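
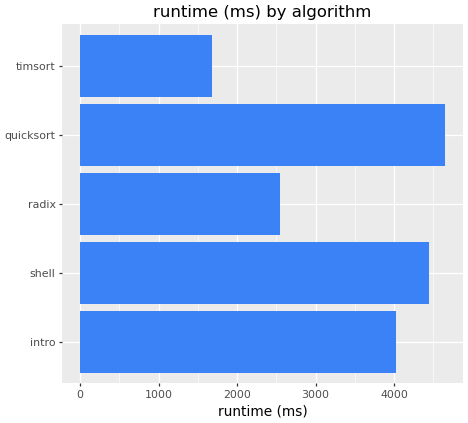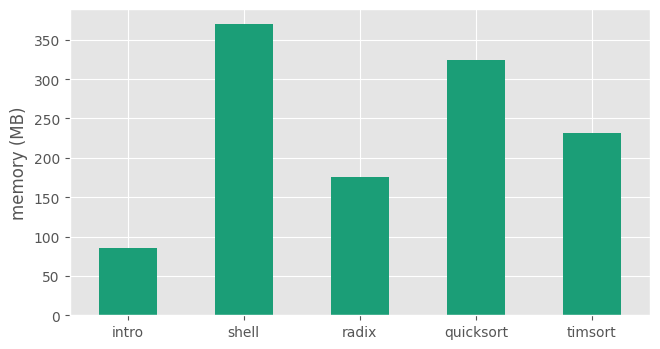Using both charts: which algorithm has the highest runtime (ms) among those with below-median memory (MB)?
intro

Chart 2 median memory (MB) ≈ 250; below-median algorithms: intro, radix. Among those, intro has the highest runtime (ms) (≈ 4000).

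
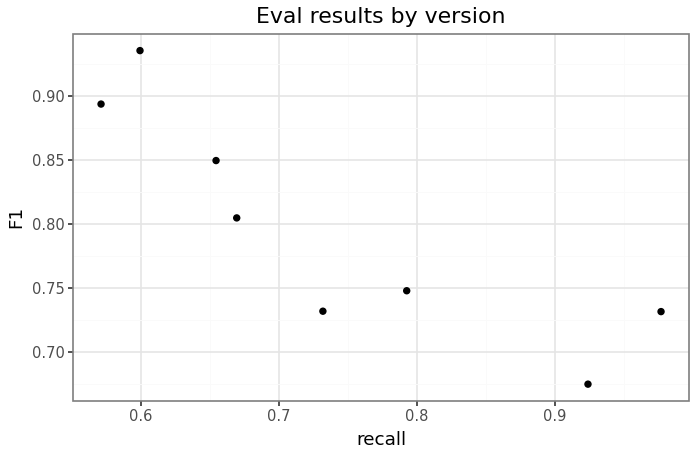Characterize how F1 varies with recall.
Points are negatively correlated; strong (|r| ≈ 0.9).

negative, strong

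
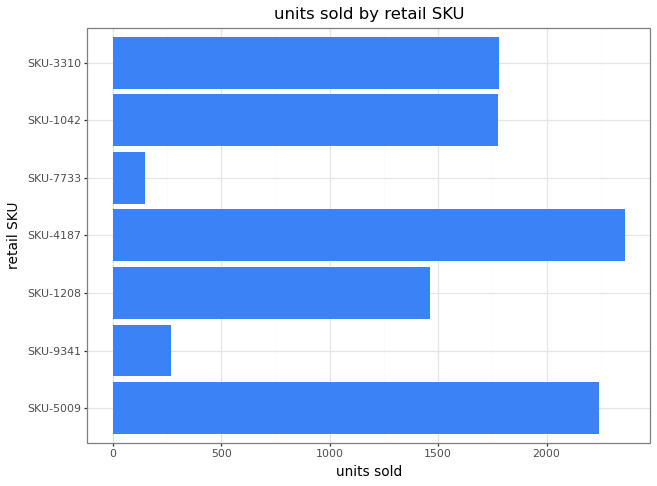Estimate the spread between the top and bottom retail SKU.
Max SKU-4187 ≈ 2400, min SKU-7733 ≈ 200; range ≈ 2200.

≈ 2200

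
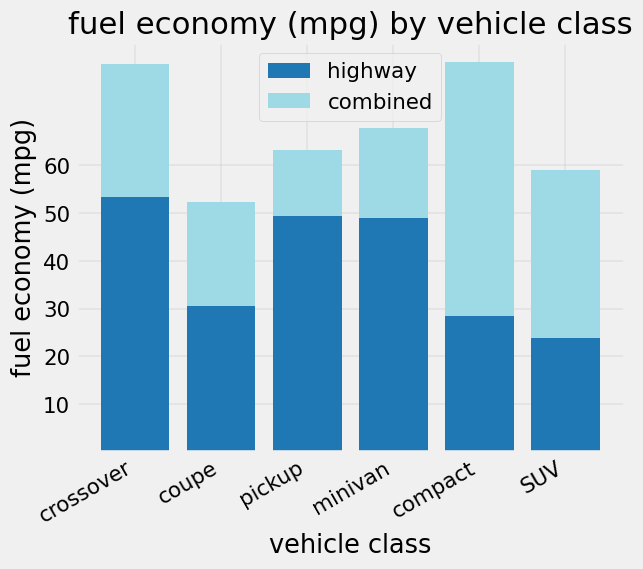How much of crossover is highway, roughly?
highway top ≈ 50, bottom ≈ 0; segment ≈ 50.

≈ 50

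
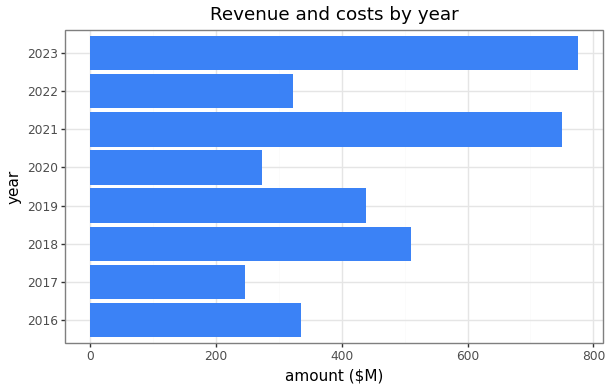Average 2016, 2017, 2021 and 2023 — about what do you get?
≈ 500

(300 + 200 + 700 + 800) / 4 ≈ 500.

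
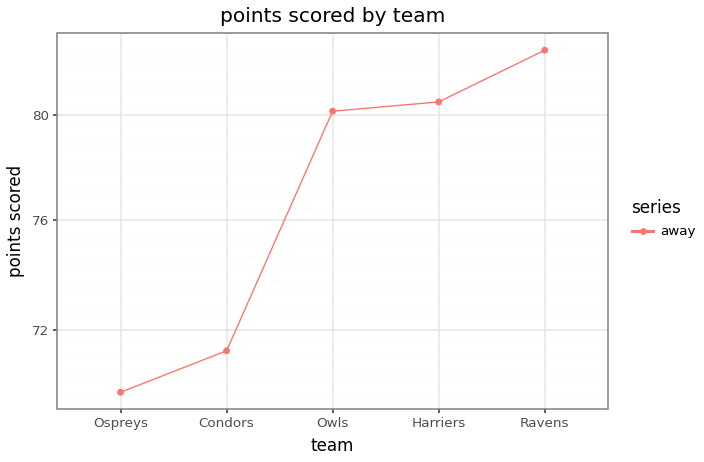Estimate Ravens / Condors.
Ravens ≈ 82, Condors ≈ 72; 82/72 ≈ 1.14.

≈ 1.14×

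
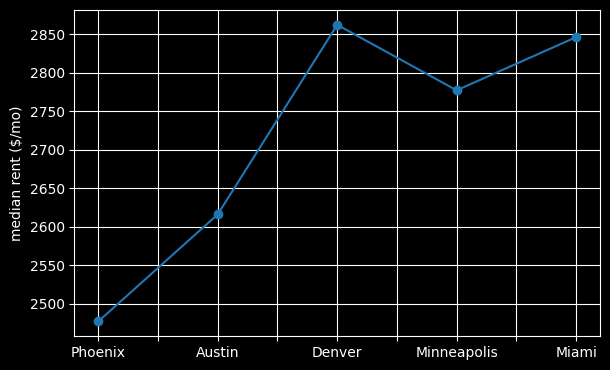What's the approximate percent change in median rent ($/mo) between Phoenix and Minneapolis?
≈ +12%

Phoenix ≈ 2500, Minneapolis ≈ 2800; (2800 − 2500) / 2500 ≈ +12%.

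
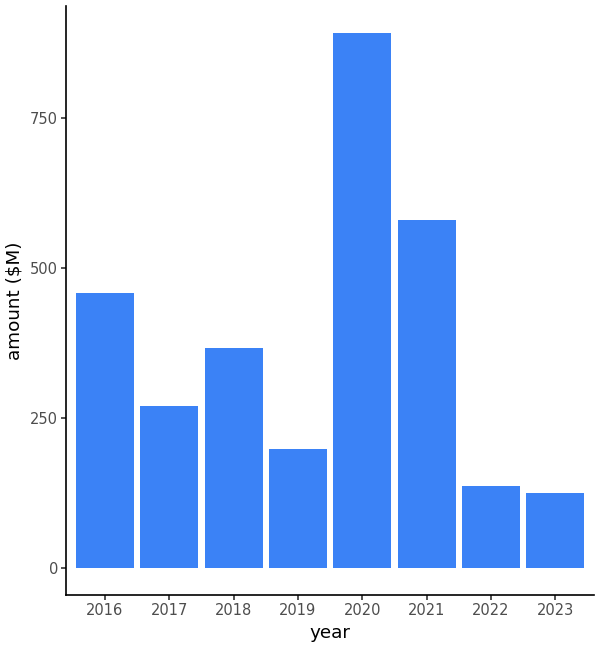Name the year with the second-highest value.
2021

Top 3: 2020 ≈ 900, 2021 ≈ 600, 2016 ≈ 500.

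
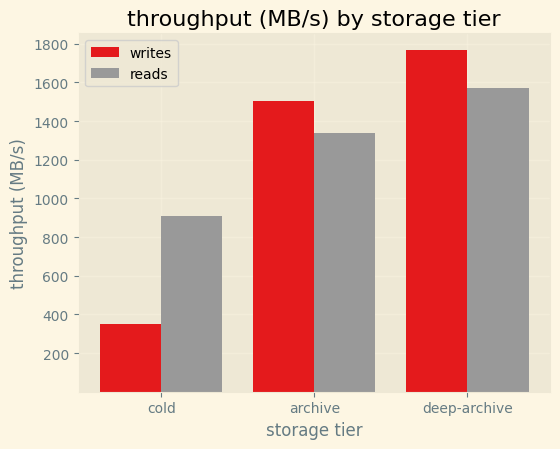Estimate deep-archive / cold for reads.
≈ 1.6×

deep-archive ≈ 1600, cold ≈ 1000; 1600/1000 ≈ 1.6.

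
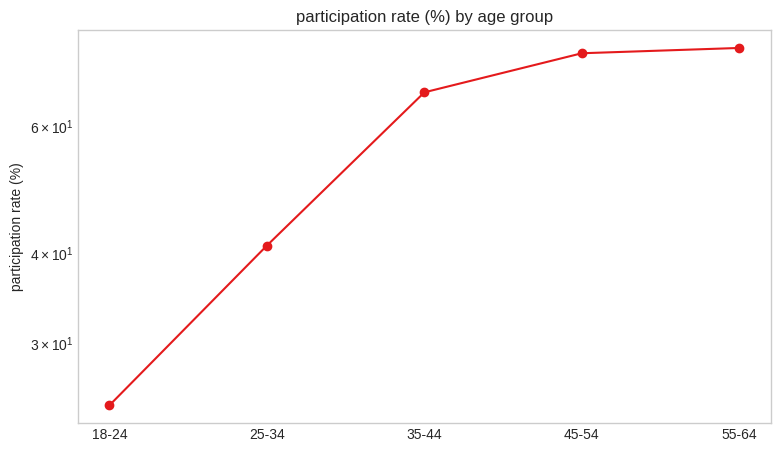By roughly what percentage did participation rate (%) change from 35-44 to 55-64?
≈ +15.4%

35-44 ≈ 65, 55-64 ≈ 75; (75 − 65) / 65 ≈ +15.4%.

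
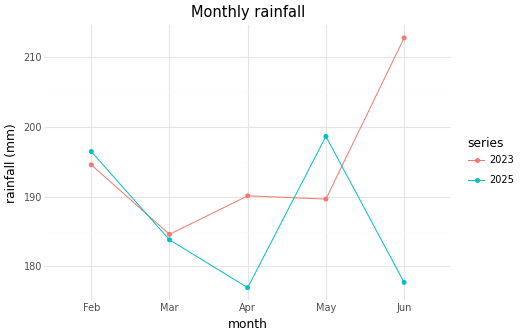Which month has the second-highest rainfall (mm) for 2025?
Feb

Top 3 for 2025: May ≈ 200, Feb ≈ 195, Mar ≈ 185.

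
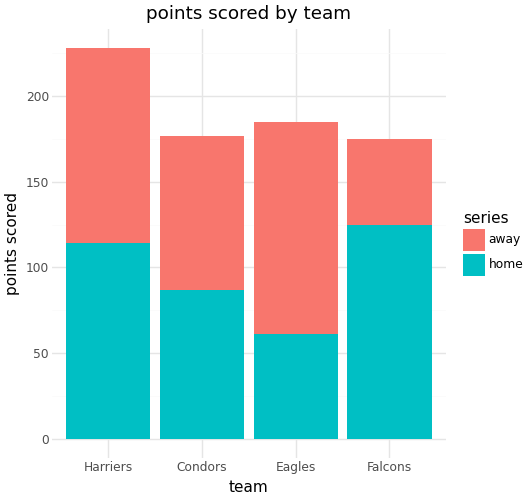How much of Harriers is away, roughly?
≈ 100

away top ≈ 220, bottom ≈ 120; segment ≈ 100.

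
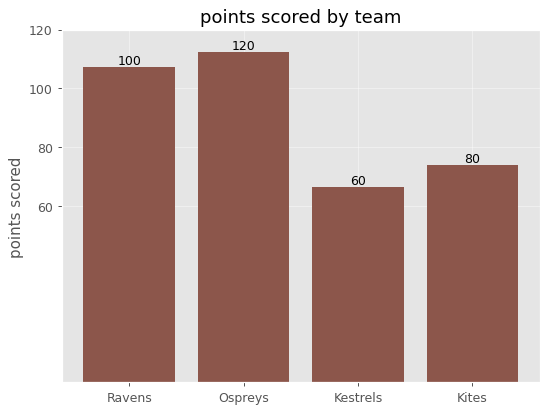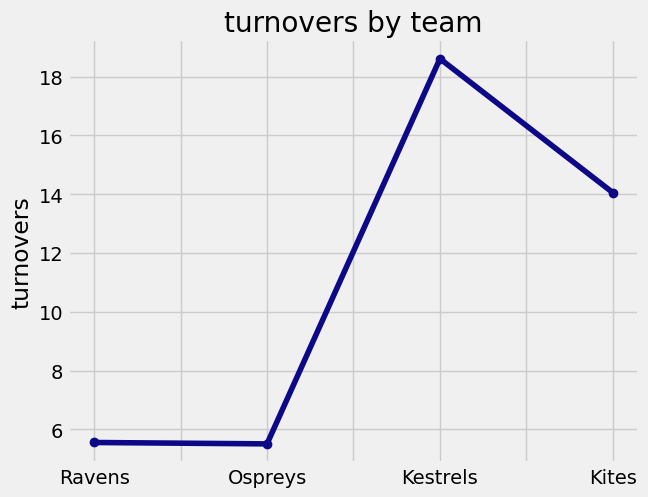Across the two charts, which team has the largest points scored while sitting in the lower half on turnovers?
Chart 2 median turnovers ≈ 10; below-median teams: Ravens, Ospreys. Among those, Ospreys has the highest points scored (≈ 120).

Ospreys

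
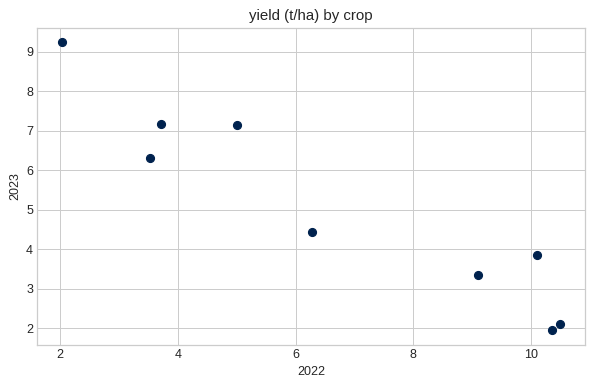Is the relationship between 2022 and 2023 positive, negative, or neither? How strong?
Points are negatively correlated; strong (|r| ≈ 0.9).

negative, strong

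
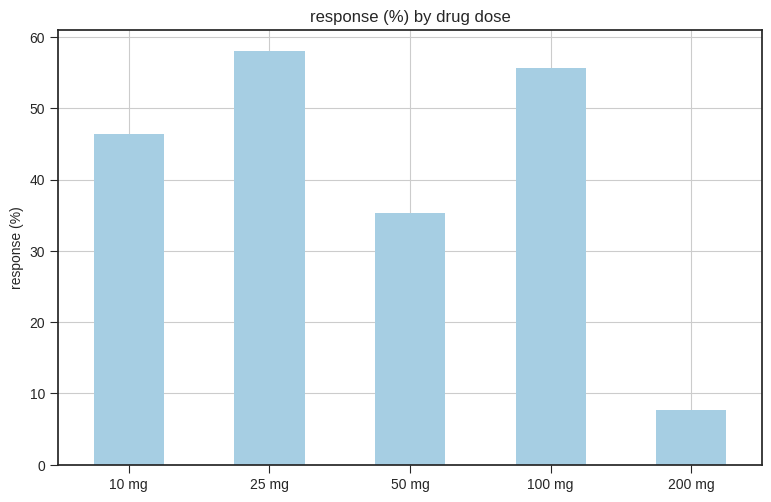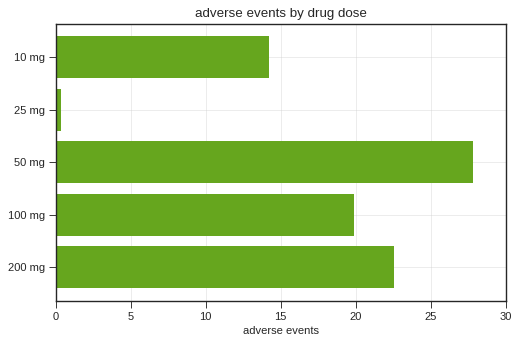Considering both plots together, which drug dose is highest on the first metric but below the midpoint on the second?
Chart 2 median adverse events ≈ 20; below-median drug doses: 10 mg, 25 mg. Among those, 25 mg has the highest response (%) (≈ 60).

25 mg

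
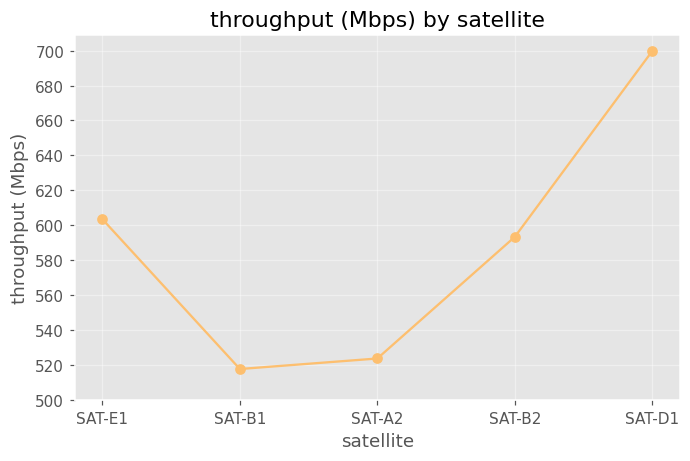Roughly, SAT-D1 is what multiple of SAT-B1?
≈ 1.35×

SAT-D1 ≈ 700, SAT-B1 ≈ 520; 700/520 ≈ 1.35.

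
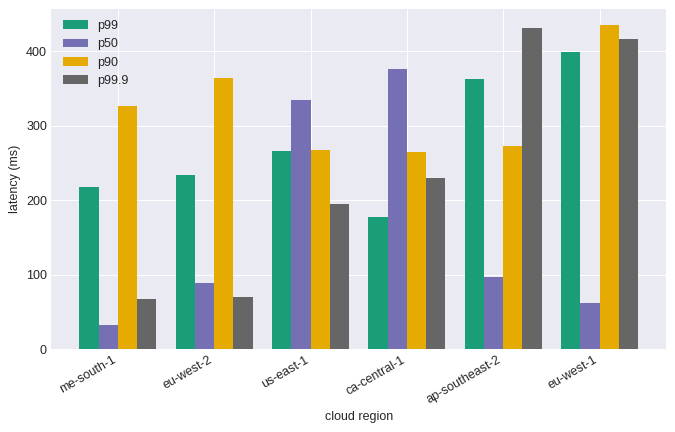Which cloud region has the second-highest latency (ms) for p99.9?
Top 3 for p99.9: ap-southeast-2 ≈ 450, eu-west-1 ≈ 400, ca-central-1 ≈ 250.

eu-west-1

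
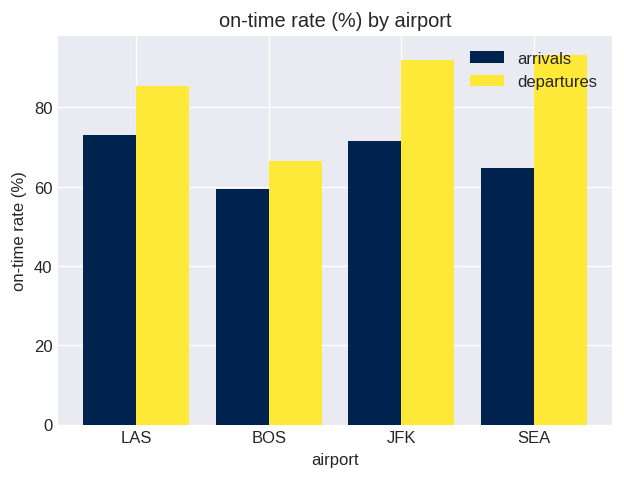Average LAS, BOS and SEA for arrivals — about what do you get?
(70 + 60 + 60) / 3 ≈ 63.

≈ 63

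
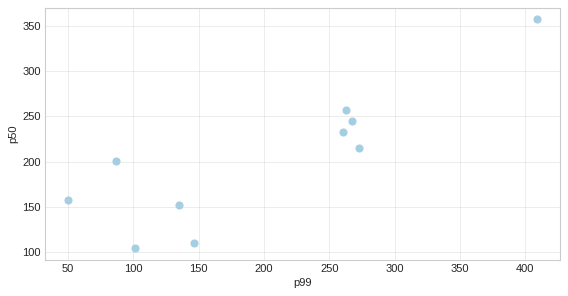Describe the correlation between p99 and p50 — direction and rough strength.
positive, strong

Points are positively correlated; strong (|r| ≈ 0.9).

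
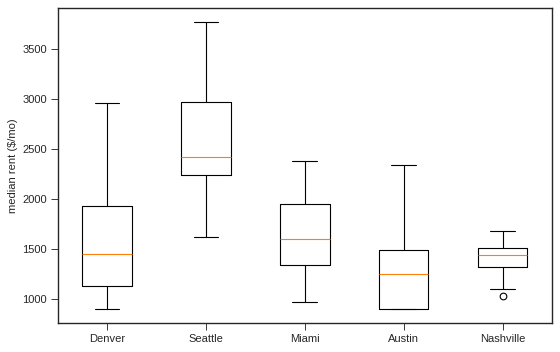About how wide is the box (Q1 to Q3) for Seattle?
Q3 ≈ 3000, Q1 ≈ 2200; IQR ≈ 800.

≈ 800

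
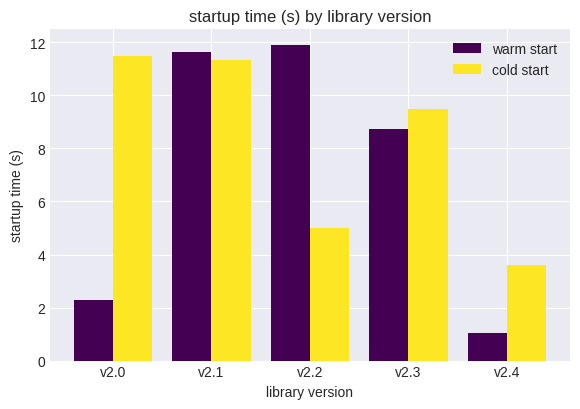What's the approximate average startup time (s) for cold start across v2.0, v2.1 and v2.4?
(11 + 11 + 4) / 3 ≈ 9.

≈ 9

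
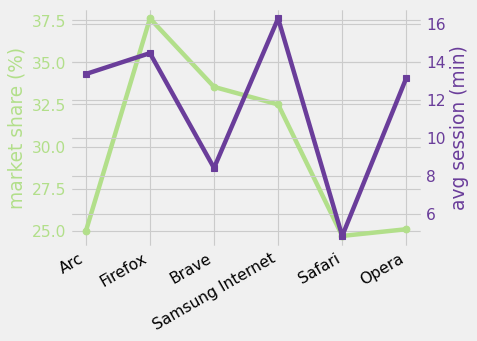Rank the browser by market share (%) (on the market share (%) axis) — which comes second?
Brave

Top 3 (on the market share (%) axis): Firefox ≈ 38, Brave ≈ 34, Samsung Internet ≈ 32.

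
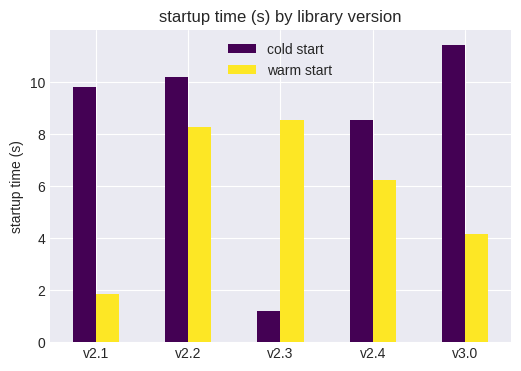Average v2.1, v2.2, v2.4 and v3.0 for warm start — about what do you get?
(2 + 8 + 6 + 4) / 4 ≈ 5.

≈ 5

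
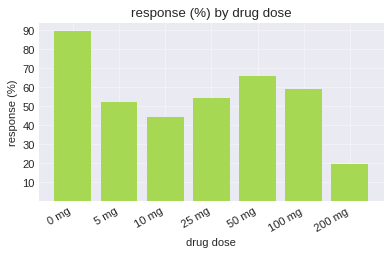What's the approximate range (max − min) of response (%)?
≈ 70

Max 0 mg ≈ 90, min 200 mg ≈ 20; range ≈ 70.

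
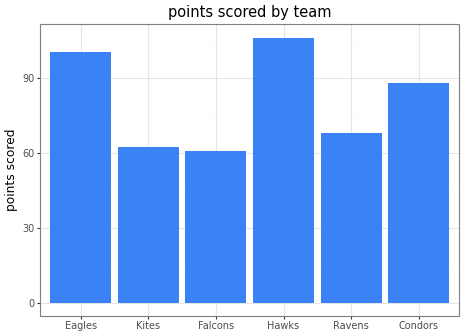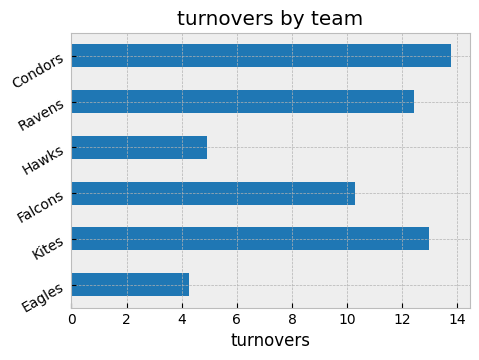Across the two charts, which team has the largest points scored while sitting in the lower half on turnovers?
Chart 2 median turnovers ≈ 12; below-median teams: Eagles, Falcons, Hawks. Among those, Hawks has the highest points scored (≈ 110).

Hawks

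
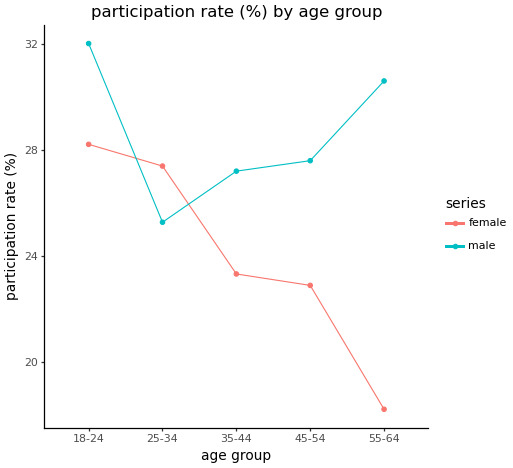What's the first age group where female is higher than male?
25-34

18-24: female ≈ 28 vs male ≈ 32 (not yet); 25-34: female ≈ 28 vs male ≈ 26 (first crossover).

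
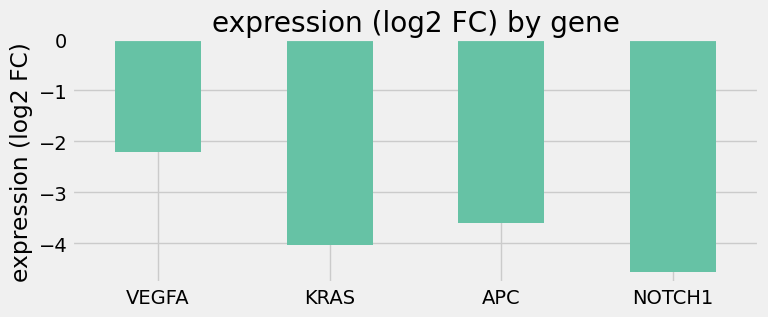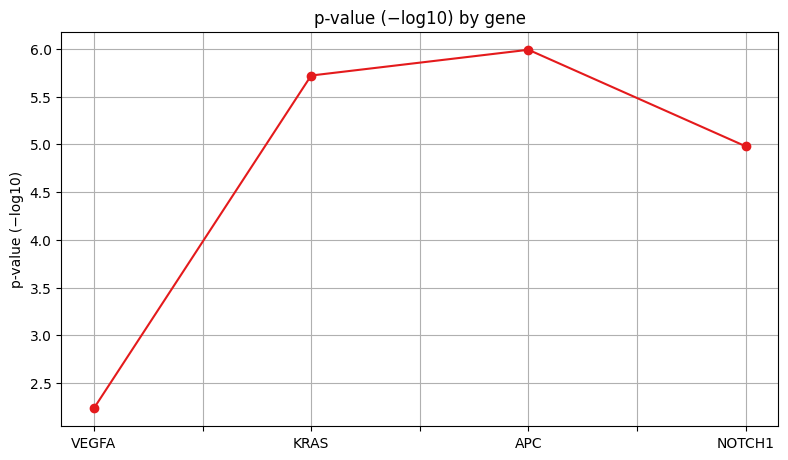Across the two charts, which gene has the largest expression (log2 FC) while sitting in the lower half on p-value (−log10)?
VEGFA

Chart 2 median p-value (−log10) ≈ 5; below-median genes: VEGFA, NOTCH1. Among those, VEGFA has the highest expression (log2 FC) (≈ -2).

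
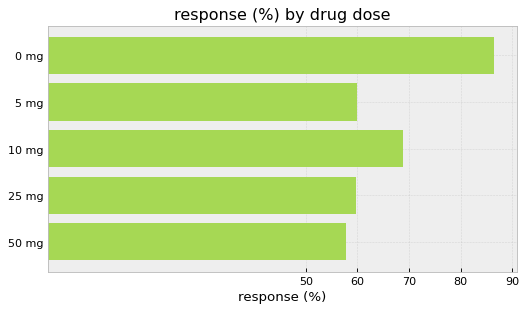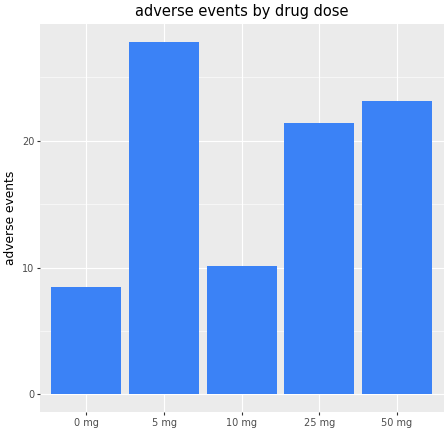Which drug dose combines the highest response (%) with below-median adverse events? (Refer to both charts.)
Chart 2 median adverse events ≈ 20; below-median drug doses: 0 mg, 10 mg. Among those, 0 mg has the highest response (%) (≈ 90).

0 mg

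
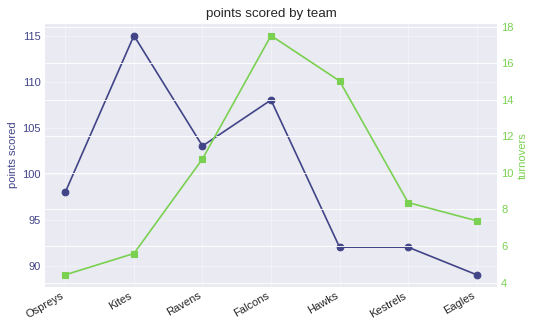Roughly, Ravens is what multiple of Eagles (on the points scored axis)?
Ravens ≈ 105, Eagles ≈ 90; 105/90 ≈ 1.17.

≈ 1.17×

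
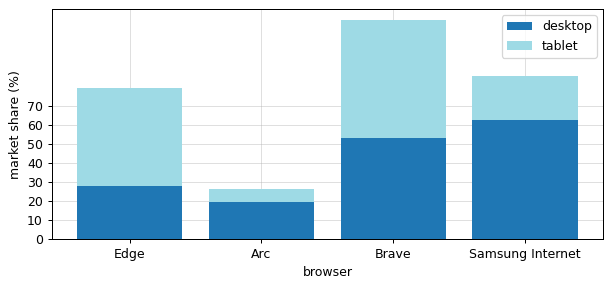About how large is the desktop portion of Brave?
desktop top ≈ 50, bottom ≈ 0; segment ≈ 50.

≈ 50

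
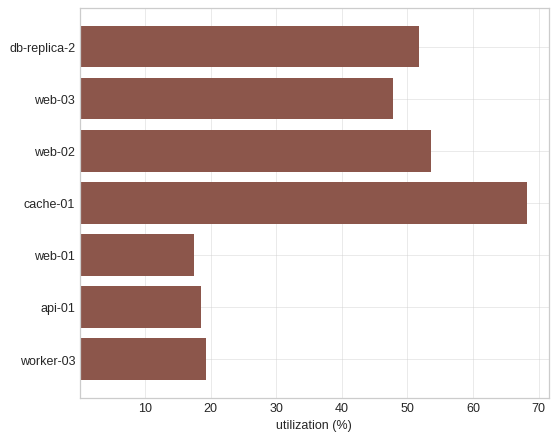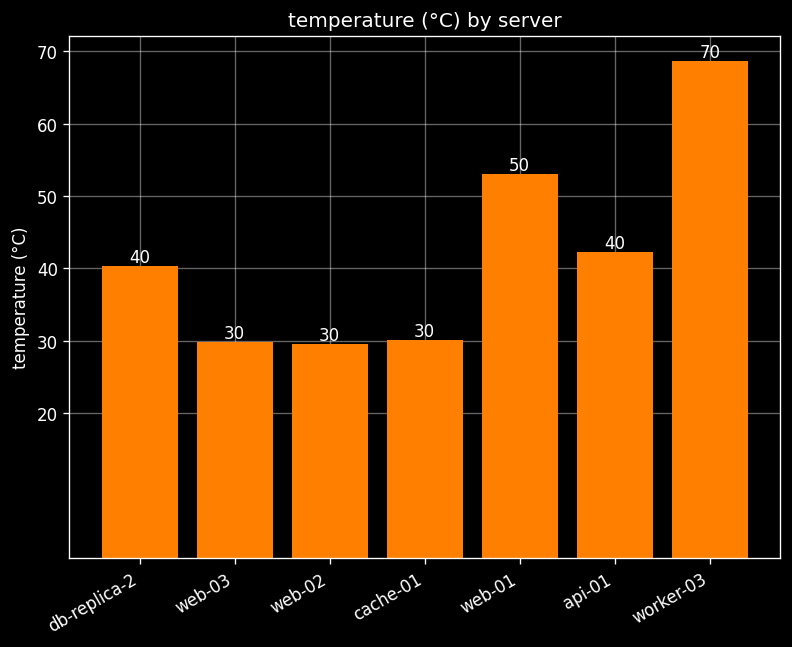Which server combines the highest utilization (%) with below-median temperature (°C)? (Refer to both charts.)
Chart 2 median temperature (°C) ≈ 40; below-median servers: web-03, web-02, cache-01. Among those, cache-01 has the highest utilization (%) (≈ 70).

cache-01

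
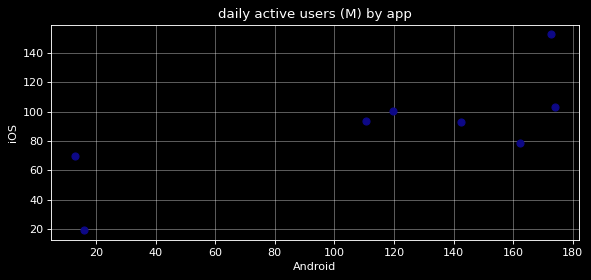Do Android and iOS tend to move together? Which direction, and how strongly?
Points are positively correlated; strong (|r| ≈ 0.8).

positive, strong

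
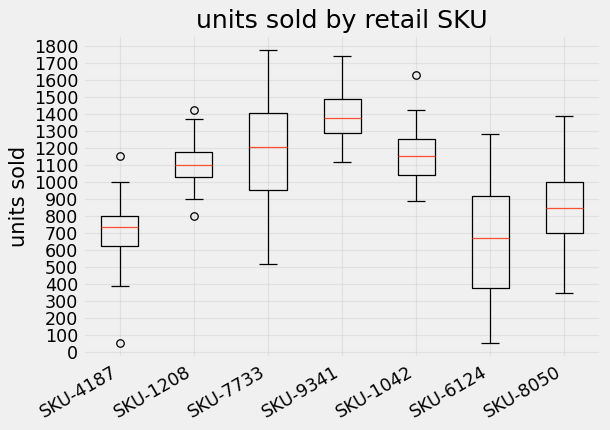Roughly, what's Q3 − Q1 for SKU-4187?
Q3 ≈ 800, Q1 ≈ 600; IQR ≈ 200.

≈ 200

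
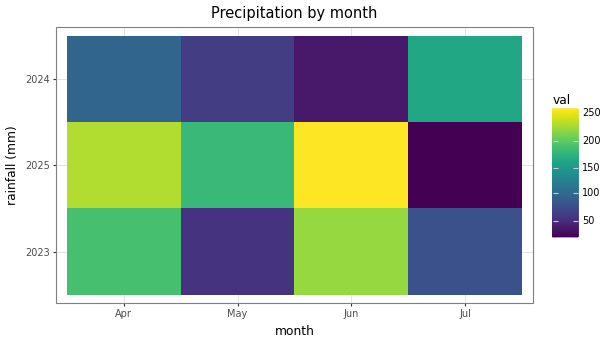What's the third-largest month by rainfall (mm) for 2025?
Top 4 for 2025: Jun ≈ 260, Apr ≈ 240, May ≈ 180, Jul ≈ 20.

May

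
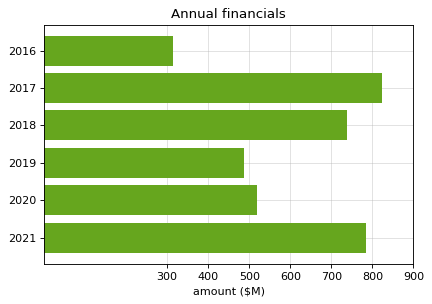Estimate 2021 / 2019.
≈ 1.6×

2021 ≈ 800, 2019 ≈ 500; 800/500 ≈ 1.6.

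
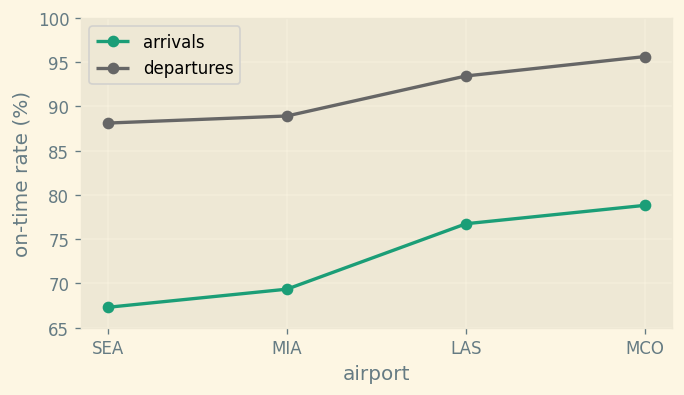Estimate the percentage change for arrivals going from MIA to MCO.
≈ +14.3%

MIA ≈ 70, MCO ≈ 80; (80 − 70) / 70 ≈ +14.3%.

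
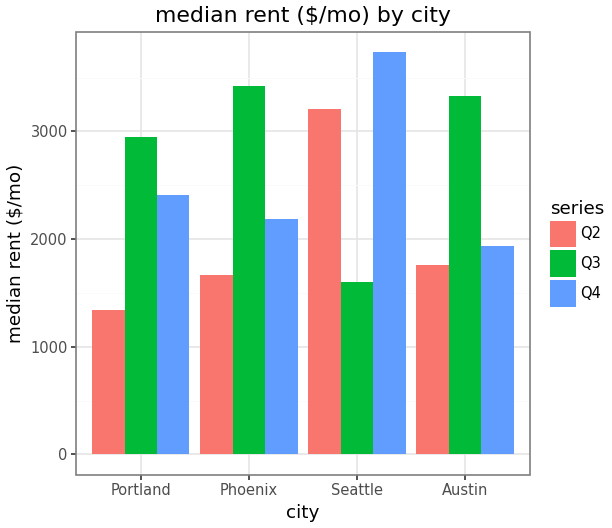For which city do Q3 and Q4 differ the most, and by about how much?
Seattle: Q3 ≈ 1500, Q4 ≈ 3500 → gap ≈ 2000. Next-largest (Austin) is only ≈ 1500.

Seattle, ≈ 2000 $/mo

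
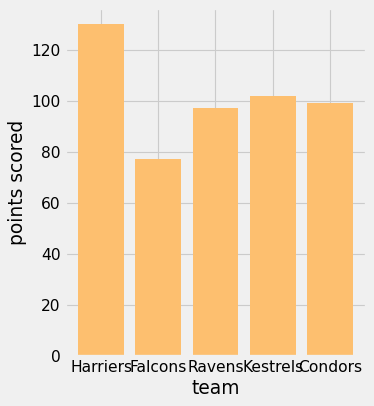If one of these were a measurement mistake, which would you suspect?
Harriers

Harriers ≈ 120; the rest sit between ≈ 80 and ≈ 100.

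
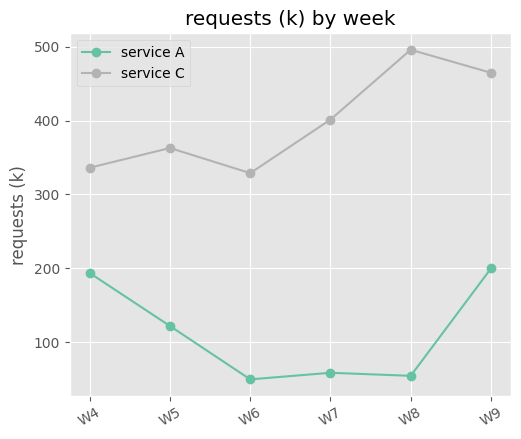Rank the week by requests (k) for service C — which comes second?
Top 3 for service C: W8 ≈ 500, W9 ≈ 450, W7 ≈ 400.

W9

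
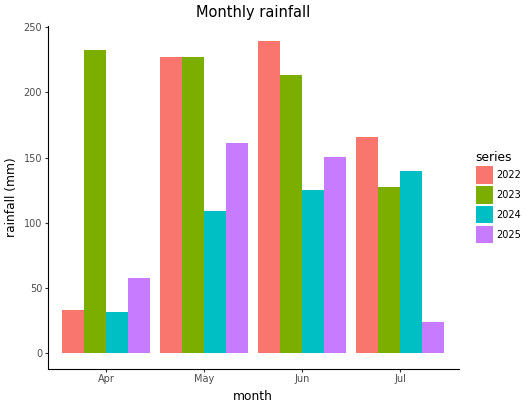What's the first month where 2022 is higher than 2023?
May: 2022 ≈ 220 vs 2023 ≈ 220 (not yet); Jun: 2022 ≈ 240 vs 2023 ≈ 220 (first crossover).

Jun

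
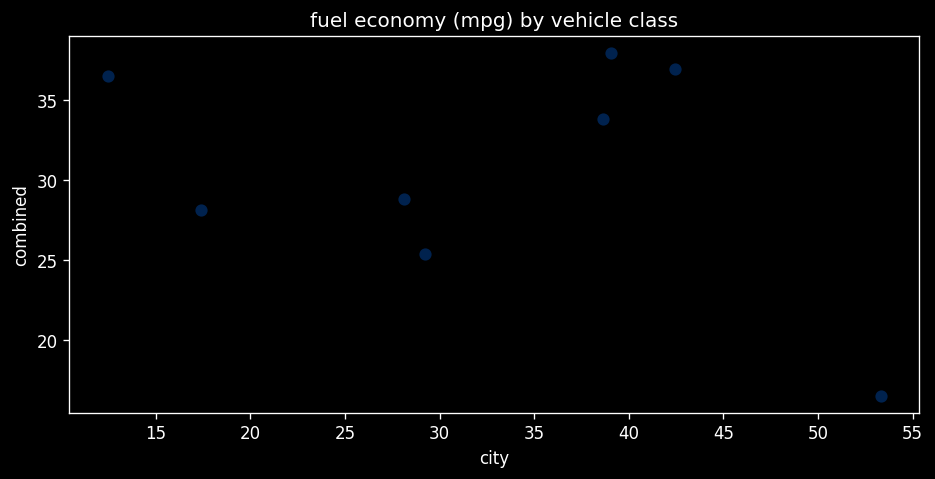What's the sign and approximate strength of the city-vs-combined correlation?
negative, weak

Points are negatively correlated; weak (|r| ≈ 0.3).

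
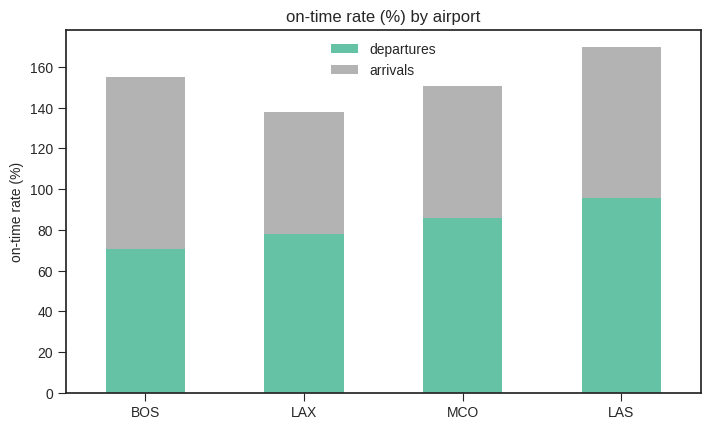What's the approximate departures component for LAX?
≈ 80

departures top ≈ 80, bottom ≈ 0; segment ≈ 80.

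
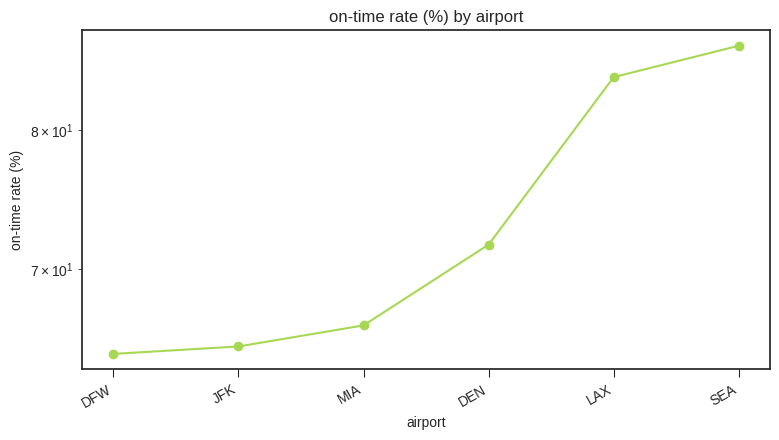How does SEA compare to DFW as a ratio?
≈ 1.34×

SEA ≈ 86, DFW ≈ 64; 86/64 ≈ 1.34.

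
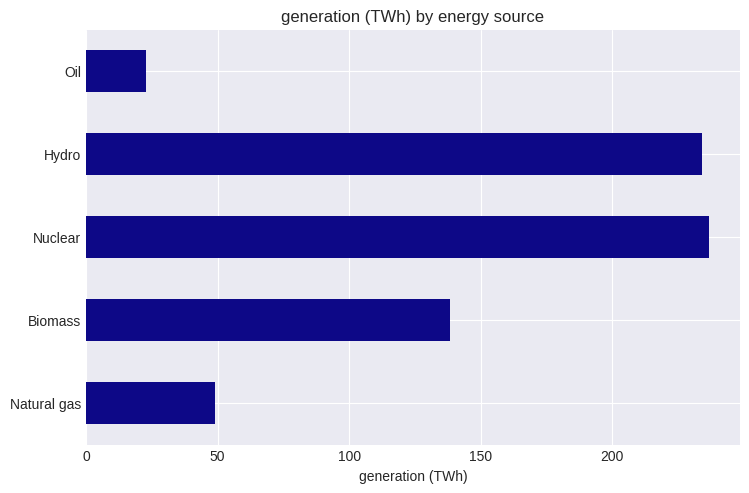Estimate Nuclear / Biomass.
Nuclear ≈ 240, Biomass ≈ 140; 240/140 ≈ 1.71.

≈ 1.71×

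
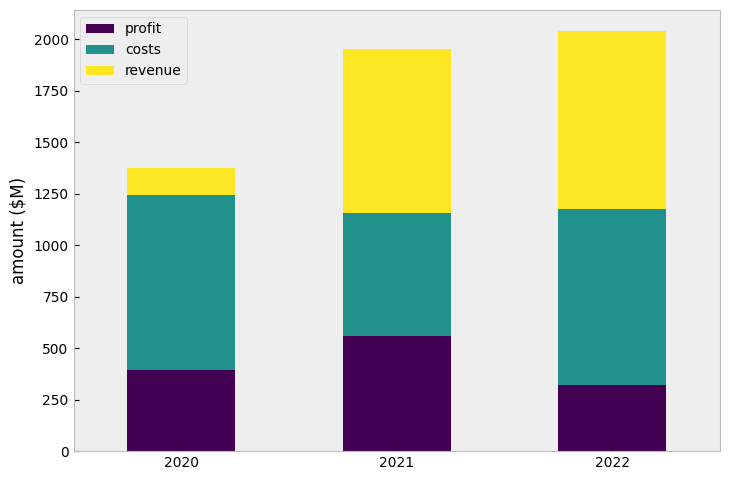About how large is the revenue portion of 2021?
≈ 800

revenue top ≈ 2000, bottom ≈ 1200; segment ≈ 800.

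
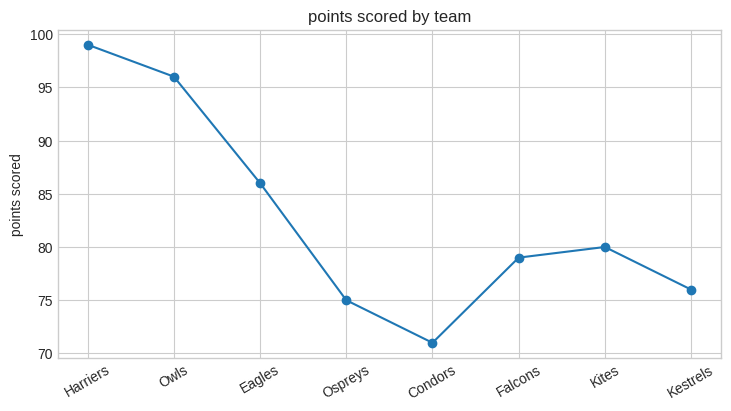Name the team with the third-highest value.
Top 4: Harriers ≈ 100, Owls ≈ 95, Eagles ≈ 85, Kites ≈ 80.

Eagles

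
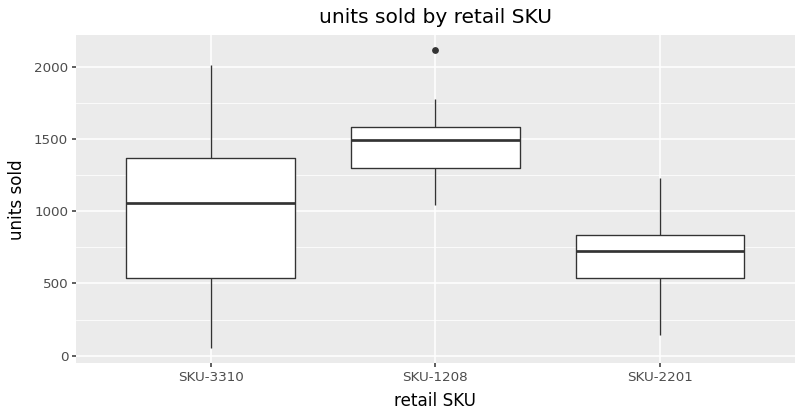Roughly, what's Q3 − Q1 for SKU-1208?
Q3 ≈ 1600, Q1 ≈ 1300; IQR ≈ 300.

≈ 300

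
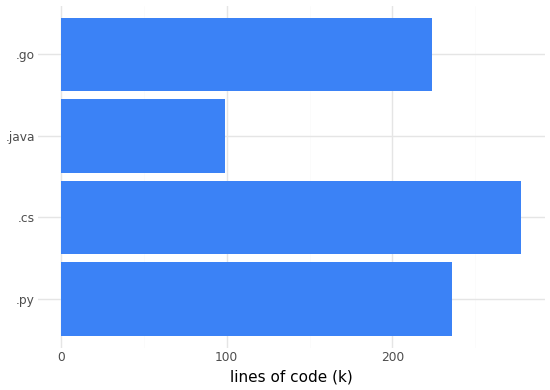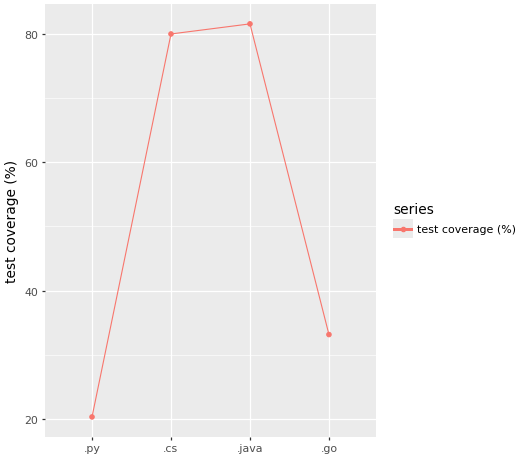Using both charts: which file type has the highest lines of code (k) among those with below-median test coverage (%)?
.py

Chart 2 median test coverage (%) ≈ 60; below-median file types: .py, .go. Among those, .py has the highest lines of code (k) (≈ 250).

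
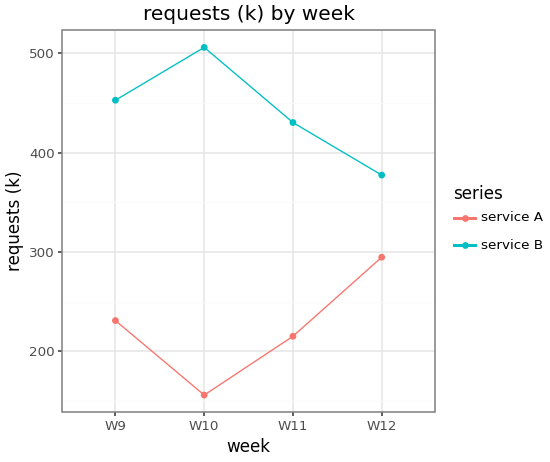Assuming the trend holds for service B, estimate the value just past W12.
≈ 350

Last three: 500, 450, 400 → slope ≈ -50/step → next ≈ 350.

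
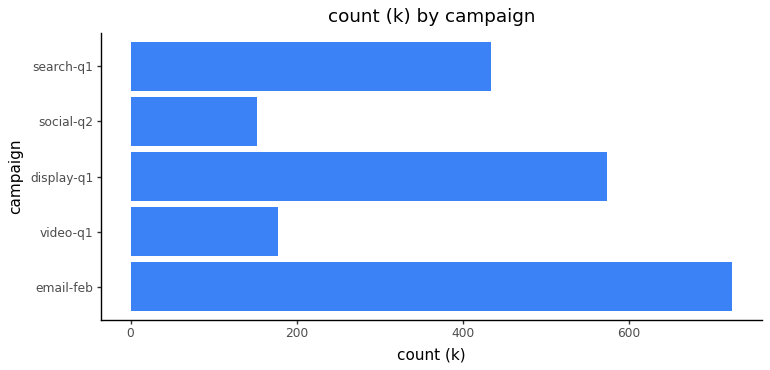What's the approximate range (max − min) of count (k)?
≈ 500

Max email-feb ≈ 700, min social-q2 ≈ 200; range ≈ 500.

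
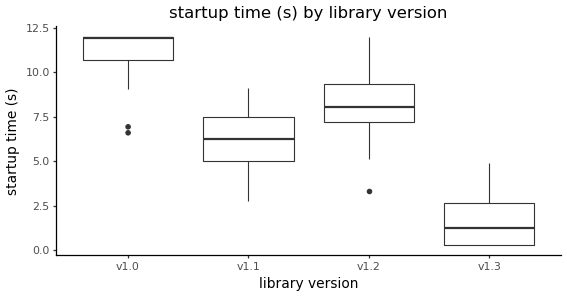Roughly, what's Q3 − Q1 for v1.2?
Q3 ≈ 9, Q1 ≈ 7; IQR ≈ 2.

≈ 2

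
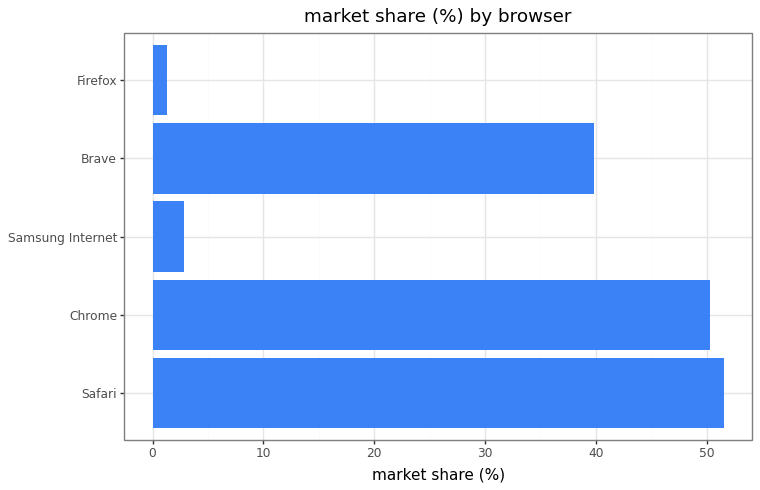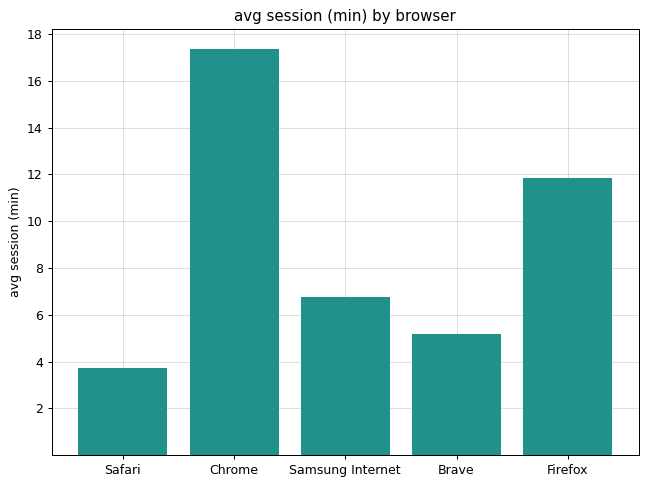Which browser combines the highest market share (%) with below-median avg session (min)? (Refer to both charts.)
Safari

Chart 2 median avg session (min) ≈ 6; below-median browsers: Safari, Brave. Among those, Safari has the highest market share (%) (≈ 50).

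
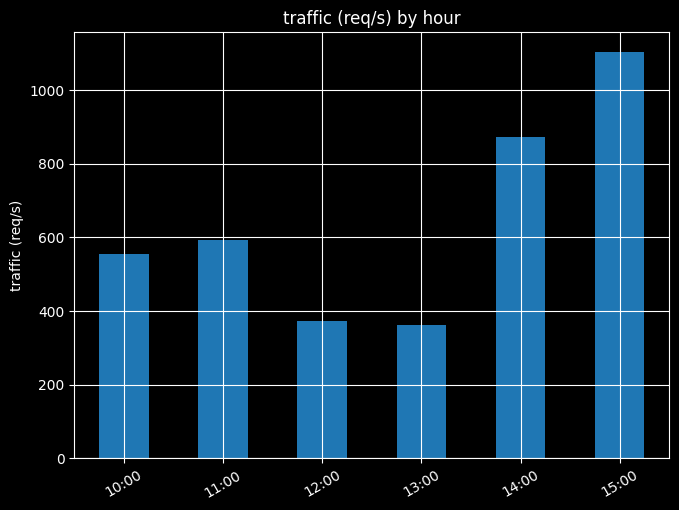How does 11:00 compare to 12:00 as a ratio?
≈ 1.5×

11:00 ≈ 600, 12:00 ≈ 400; 600/400 ≈ 1.5.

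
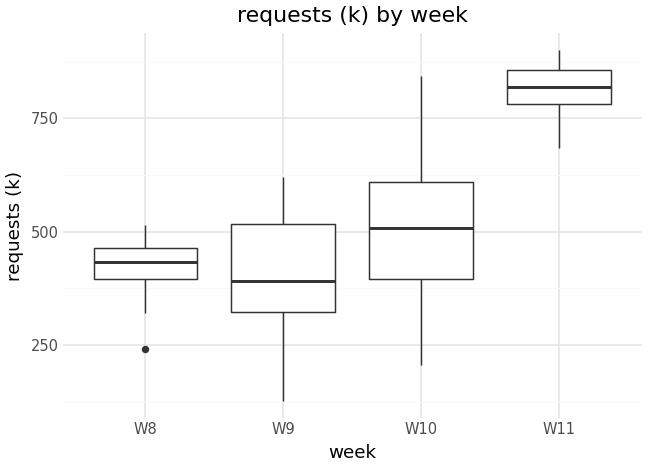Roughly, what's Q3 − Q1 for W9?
≈ 200

Q3 ≈ 500, Q1 ≈ 300; IQR ≈ 200.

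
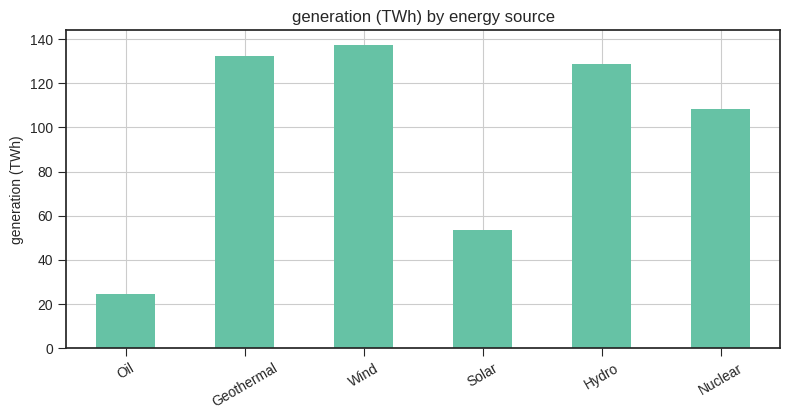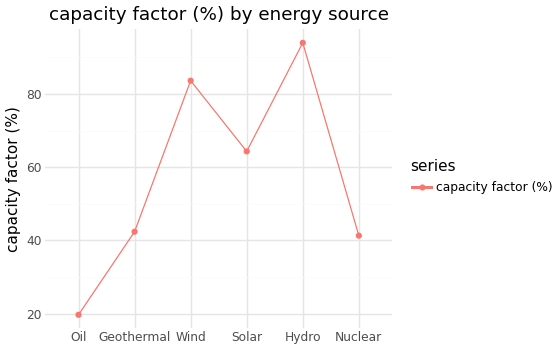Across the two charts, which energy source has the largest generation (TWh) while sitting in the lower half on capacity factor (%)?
Geothermal

Chart 2 median capacity factor (%) ≈ 50; below-median energy sources: Oil, Geothermal, Nuclear. Among those, Geothermal has the highest generation (TWh) (≈ 140).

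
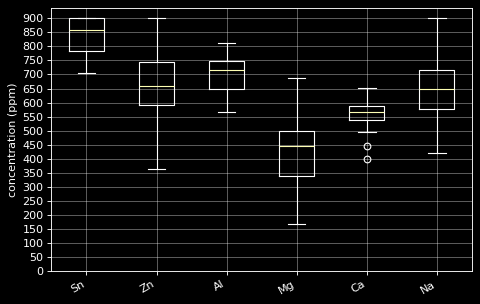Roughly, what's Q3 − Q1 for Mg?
Q3 ≈ 500, Q1 ≈ 350; IQR ≈ 150.

≈ 150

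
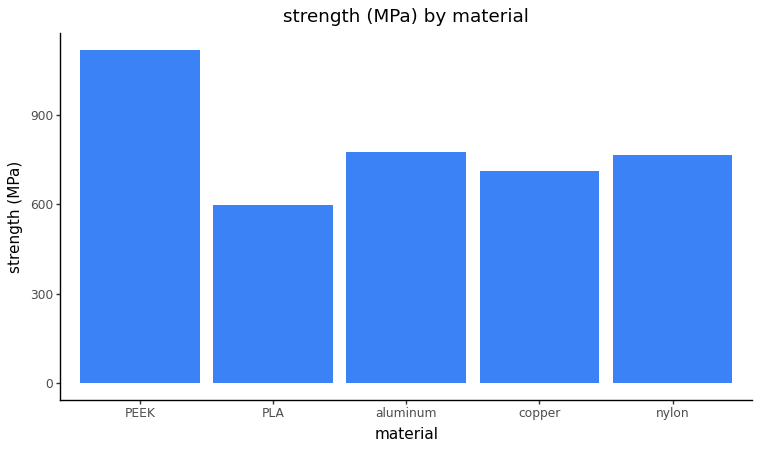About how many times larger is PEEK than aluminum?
PEEK ≈ 1100, aluminum ≈ 800; 1100/800 ≈ 1.38.

≈ 1.38×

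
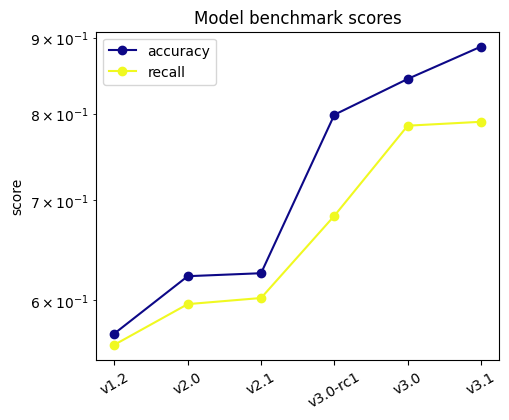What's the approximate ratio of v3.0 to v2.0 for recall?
≈ 1.33×

v3.0 ≈ 0.80, v2.0 ≈ 0.60; 0.80/0.60 ≈ 1.33.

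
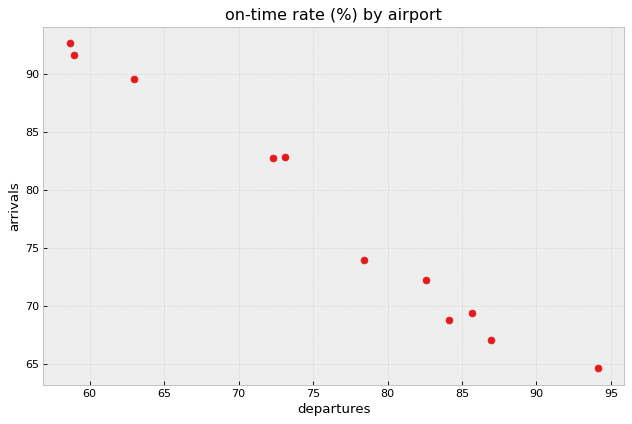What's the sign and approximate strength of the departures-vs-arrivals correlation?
negative, strong

Points are negatively correlated; strong (|r| ≈ 1.0).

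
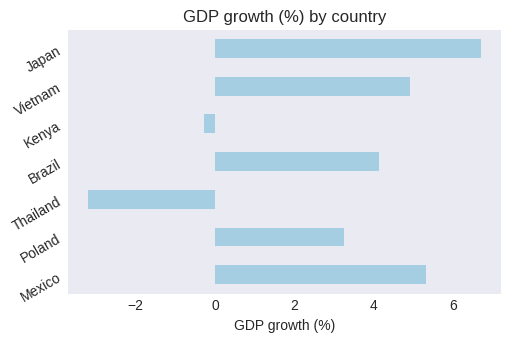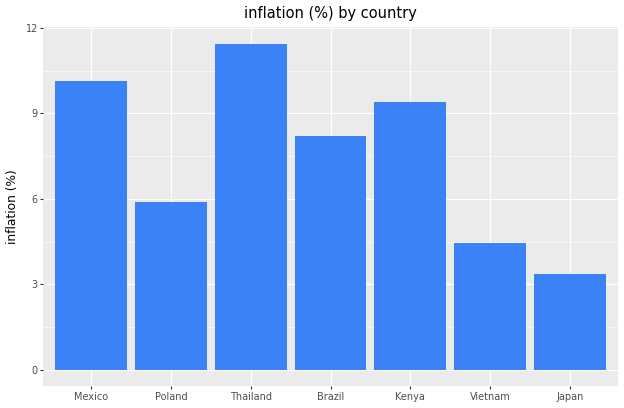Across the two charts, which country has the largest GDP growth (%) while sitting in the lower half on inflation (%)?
Chart 2 median inflation (%) ≈ 8; below-median countries: Poland, Vietnam, Japan. Among those, Japan has the highest GDP growth (%) (≈ 7).

Japan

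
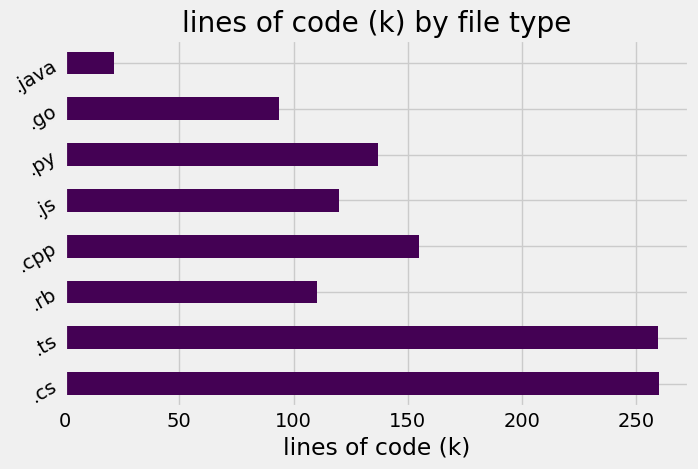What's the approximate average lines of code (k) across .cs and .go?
(250 + 100) / 2 ≈ 175.

≈ 175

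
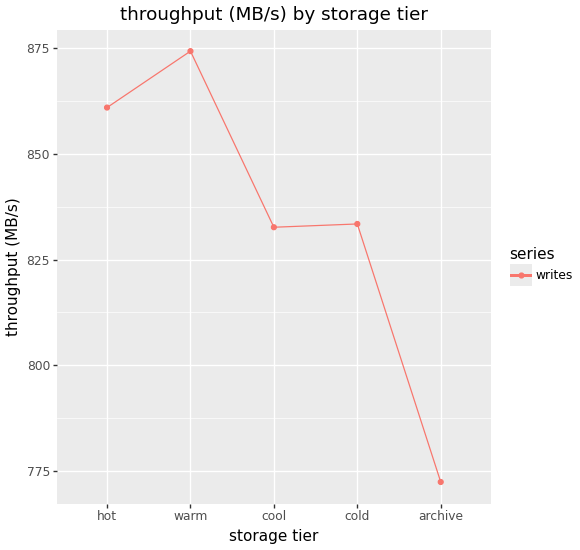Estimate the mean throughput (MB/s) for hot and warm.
(860 + 870) / 2 ≈ 865.

≈ 865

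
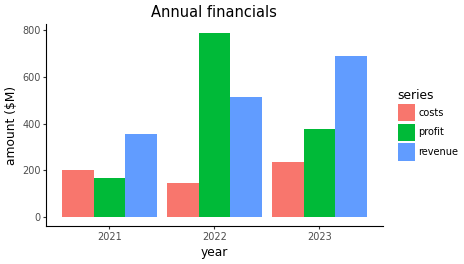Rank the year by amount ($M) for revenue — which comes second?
Top 3 for revenue: 2023 ≈ 700, 2022 ≈ 500, 2021 ≈ 400.

2022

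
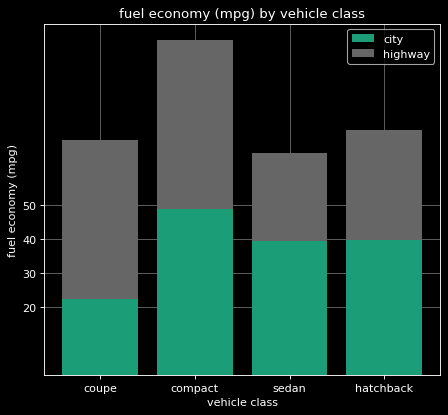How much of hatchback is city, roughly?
city top ≈ 40, bottom ≈ 0; segment ≈ 40.

≈ 40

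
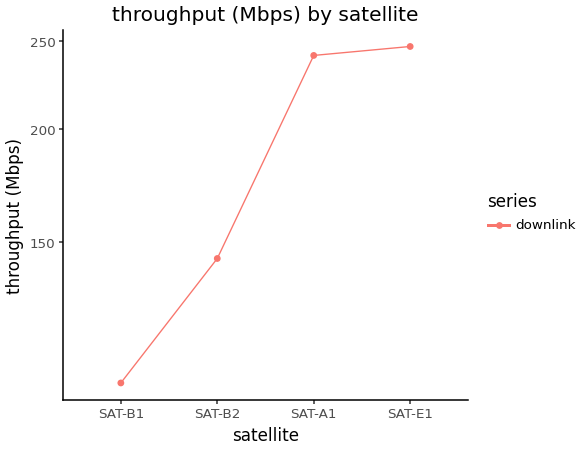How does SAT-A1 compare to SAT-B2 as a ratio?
≈ 1.71×

SAT-A1 ≈ 240, SAT-B2 ≈ 140; 240/140 ≈ 1.71.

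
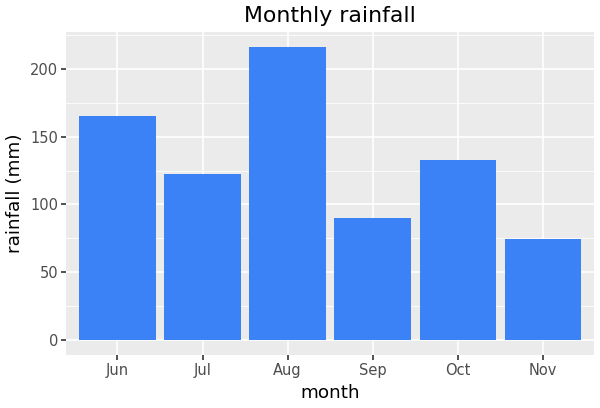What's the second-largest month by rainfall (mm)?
Top 3: Aug ≈ 220, Jun ≈ 160, Oct ≈ 140.

Jun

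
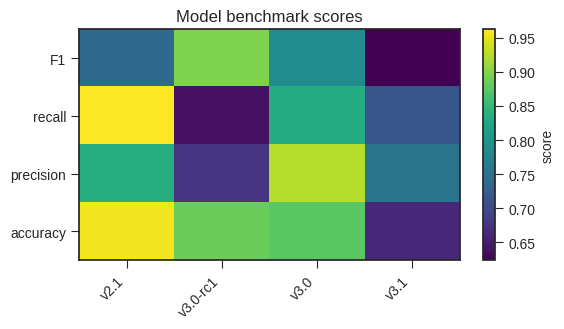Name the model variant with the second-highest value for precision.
Top 3 for precision: v3.0 ≈ 0.90, v2.1 ≈ 0.85, v3.1 ≈ 0.75.

v2.1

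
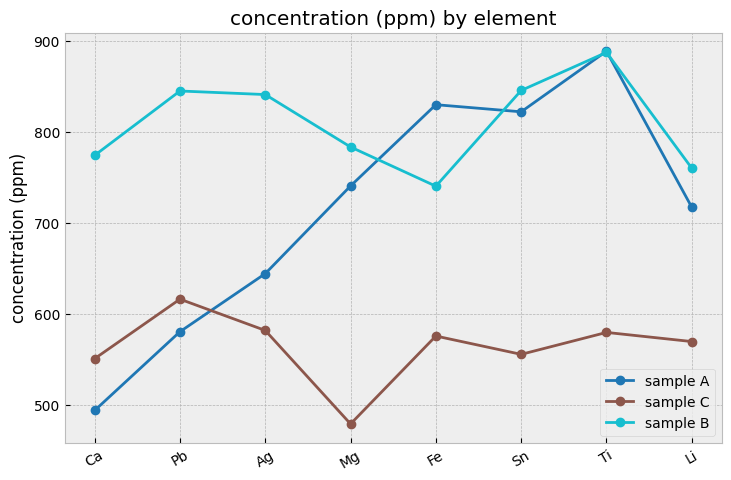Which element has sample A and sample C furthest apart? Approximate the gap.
Ti: sample A ≈ 900, sample C ≈ 600 → gap ≈ 300. Next-largest (Sn) is only ≈ 250.

Ti, ≈ 300 ppm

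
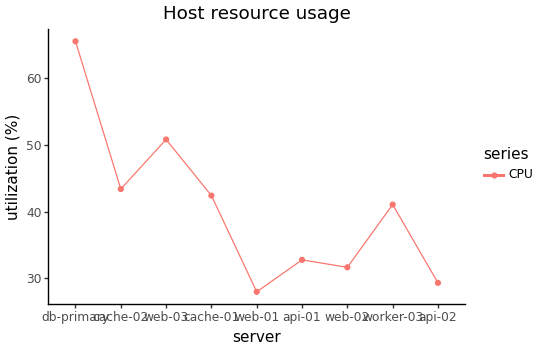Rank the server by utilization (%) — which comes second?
Top 3: db-primary ≈ 65, web-03 ≈ 50, cache-02 ≈ 45.

web-03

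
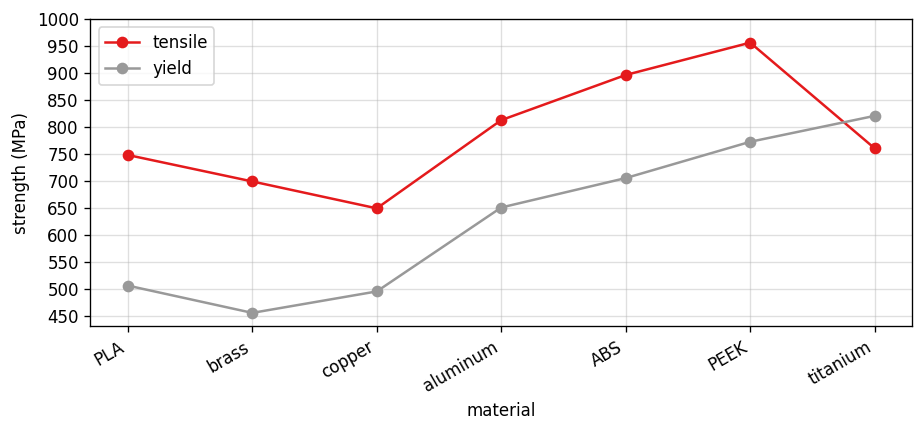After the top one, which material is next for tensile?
ABS

Top 3 for tensile: PEEK ≈ 950, ABS ≈ 900, aluminum ≈ 800.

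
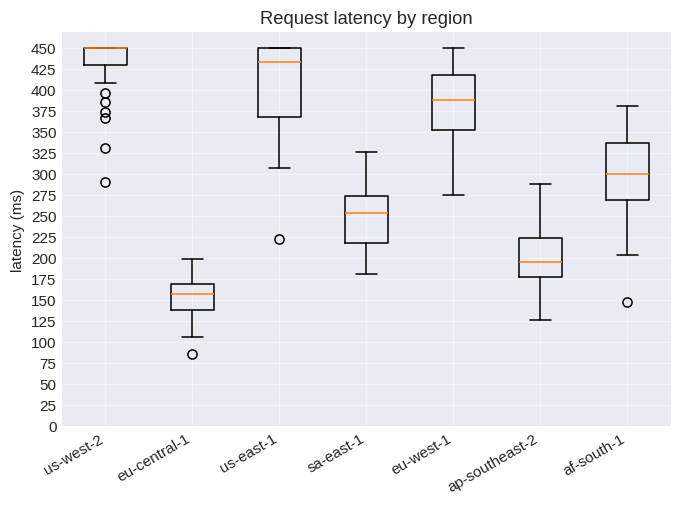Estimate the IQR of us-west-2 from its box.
Q3 ≈ 450, Q1 ≈ 425; IQR ≈ 25.

≈ 25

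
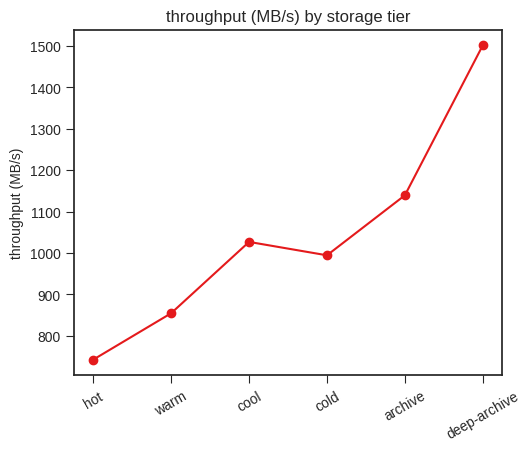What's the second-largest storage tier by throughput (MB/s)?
Top 3: deep-archive ≈ 1500, archive ≈ 1100, cool ≈ 1000.

archive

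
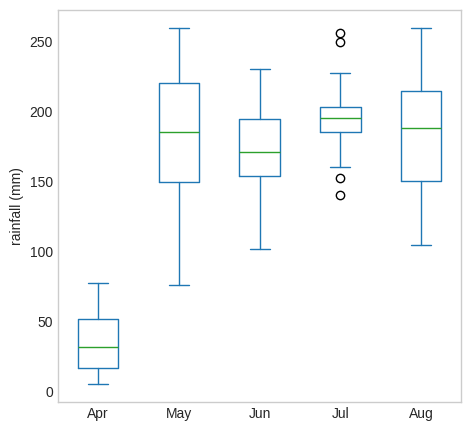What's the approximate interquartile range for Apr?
Q3 ≈ 60, Q1 ≈ 20; IQR ≈ 40.

≈ 40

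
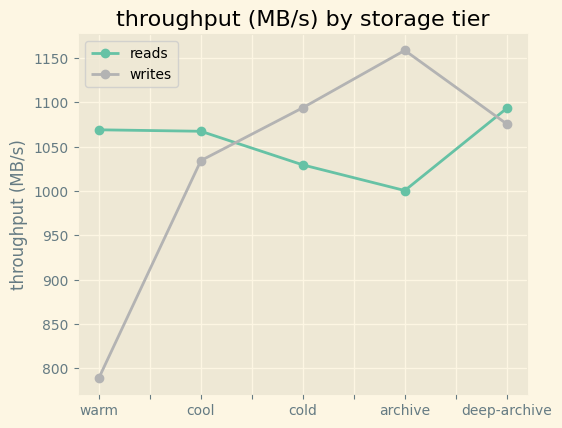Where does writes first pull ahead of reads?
cool: writes ≈ 1050 vs reads ≈ 1050 (not yet); cold: writes ≈ 1100 vs reads ≈ 1050 (first crossover).

cold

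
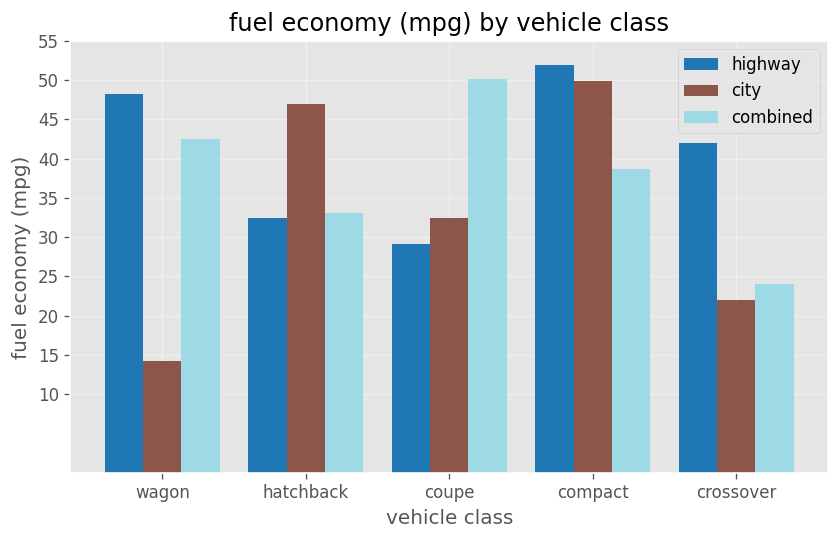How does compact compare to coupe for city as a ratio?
compact ≈ 50, coupe ≈ 30; 50/30 ≈ 1.67.

≈ 1.67×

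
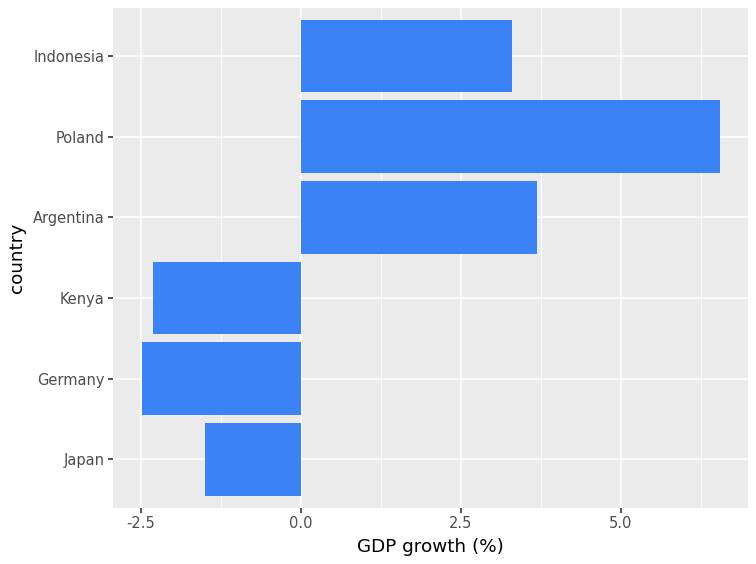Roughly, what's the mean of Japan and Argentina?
(-1 + 4) / 2 ≈ 2.

≈ 2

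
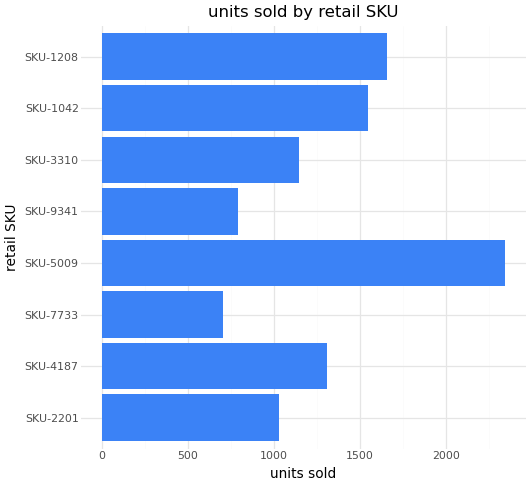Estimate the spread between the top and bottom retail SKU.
≈ 1600

Max SKU-5009 ≈ 2400, min SKU-7733 ≈ 800; range ≈ 1600.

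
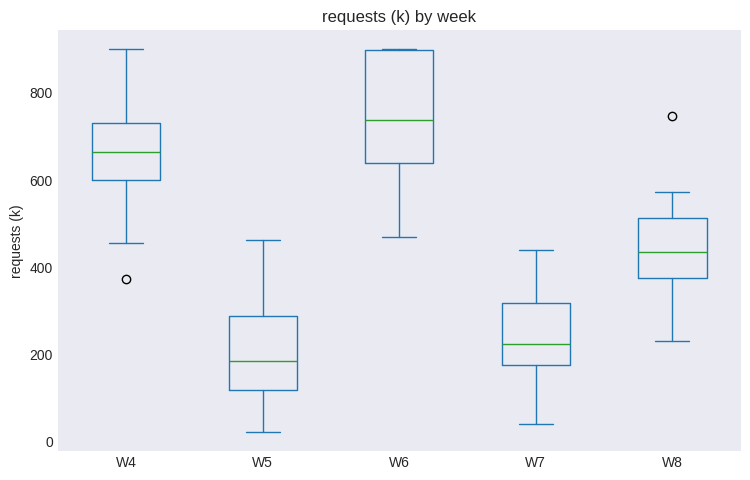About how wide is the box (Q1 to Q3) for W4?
≈ 150

Q3 ≈ 750, Q1 ≈ 600; IQR ≈ 150.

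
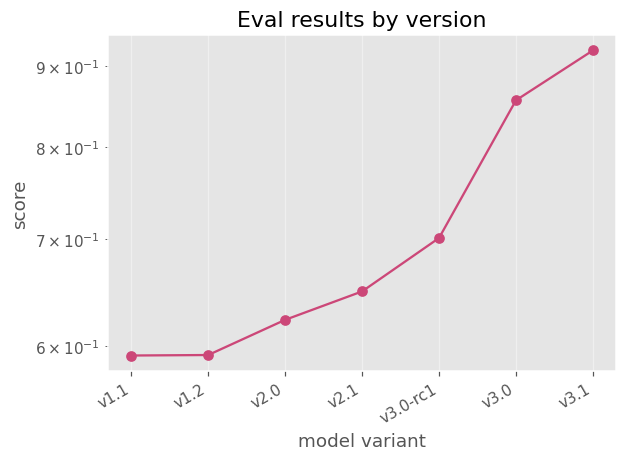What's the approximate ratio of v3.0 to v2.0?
≈ 1.42×

v3.0 ≈ 0.85, v2.0 ≈ 0.60; 0.85/0.60 ≈ 1.42.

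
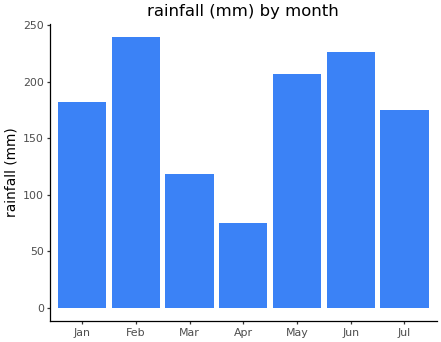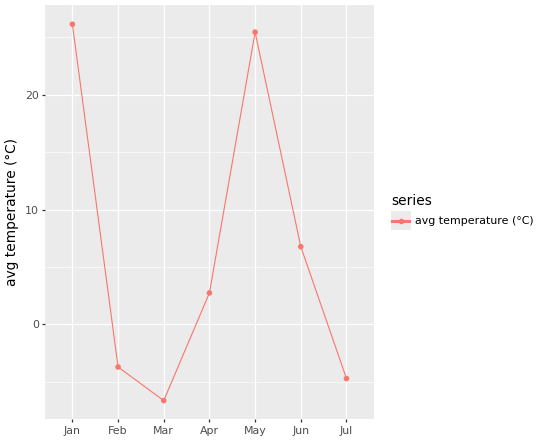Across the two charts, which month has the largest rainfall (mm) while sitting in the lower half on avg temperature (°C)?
Chart 2 median avg temperature (°C) ≈ 5; below-median months: Feb, Mar, Jul. Among those, Feb has the highest rainfall (mm) (≈ 250).

Feb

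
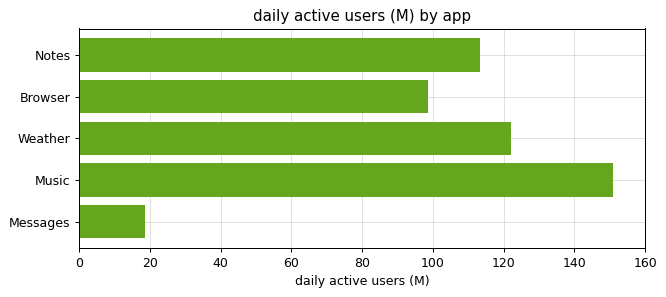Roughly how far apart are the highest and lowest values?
Max Music ≈ 160, min Messages ≈ 20; range ≈ 140.

≈ 140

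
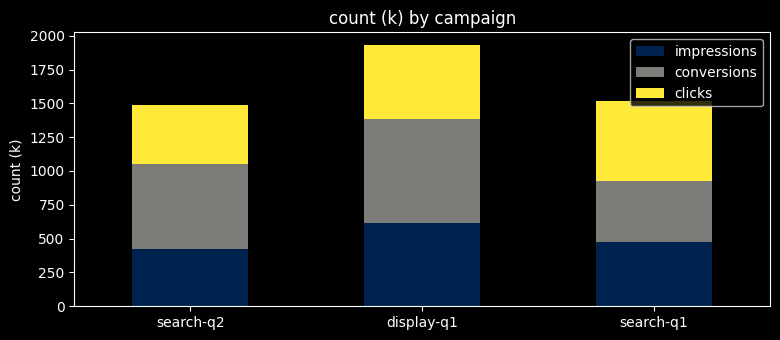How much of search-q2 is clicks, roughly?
≈ 400

clicks top ≈ 1400, bottom ≈ 1000; segment ≈ 400.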